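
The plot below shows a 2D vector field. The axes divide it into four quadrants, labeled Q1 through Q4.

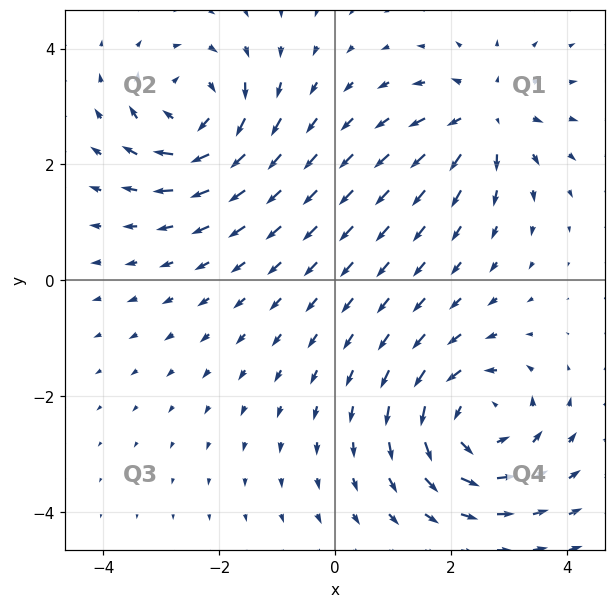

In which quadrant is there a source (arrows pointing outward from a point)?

Q1

The source sits at approximately (2.6, 2.8), which lies in quadrant Q1. The divergence there is about +4, positive as expected for a source.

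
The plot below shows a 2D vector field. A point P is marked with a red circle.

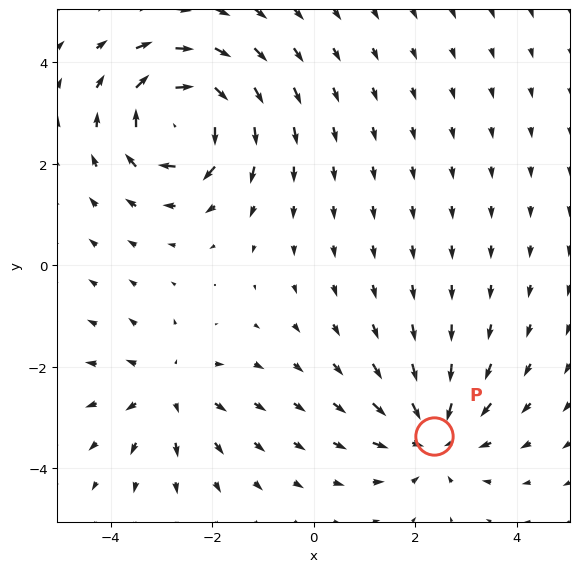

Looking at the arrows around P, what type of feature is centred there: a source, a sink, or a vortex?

At P (2.4, -3.4) the arrows converge inward. Divergence about -4, curl ≈0 — negative divergence with near-zero curl is a sink.

sink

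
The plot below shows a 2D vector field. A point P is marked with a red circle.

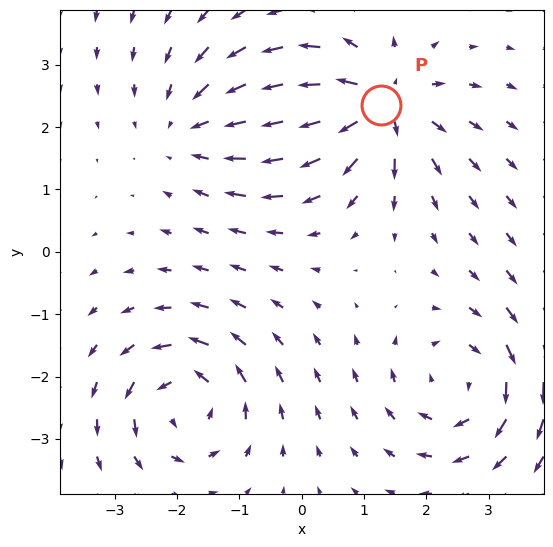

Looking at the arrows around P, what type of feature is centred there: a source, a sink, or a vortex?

At P (1.3, 2.4) the arrows spread outward. Divergence about +6, curl ≈0 — positive divergence with near-zero curl is a source.

source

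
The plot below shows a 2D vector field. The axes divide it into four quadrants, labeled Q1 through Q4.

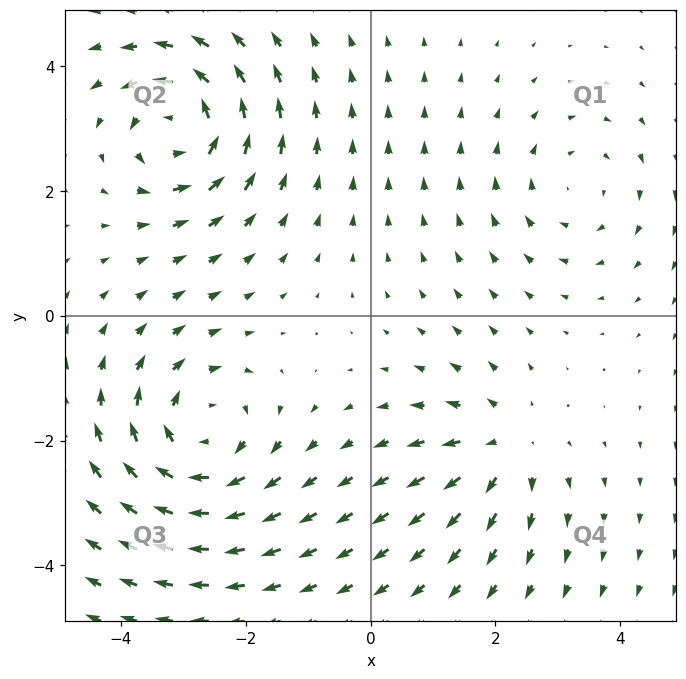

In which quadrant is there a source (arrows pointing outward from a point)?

Q4

The source sits at approximately (2.1, -2.1), which lies in quadrant Q4. The divergence there is about +3, positive as expected for a source.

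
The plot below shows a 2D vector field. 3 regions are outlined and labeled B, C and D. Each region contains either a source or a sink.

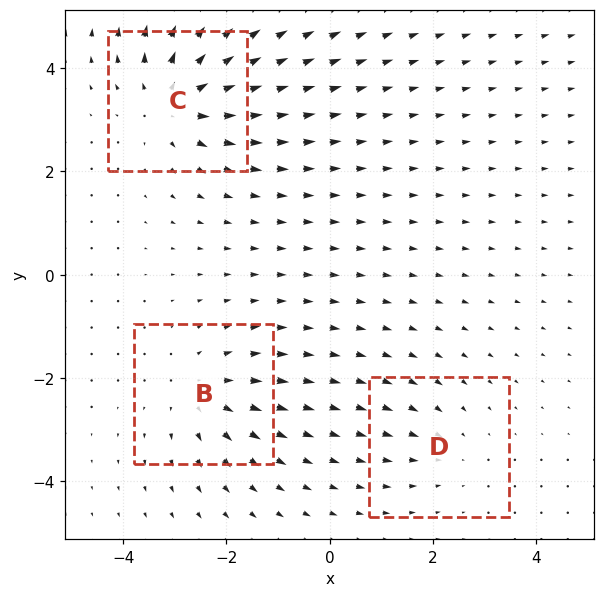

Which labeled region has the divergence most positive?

Divergence at each region's feature centre — B: about +3, C: about +5, D: about -2. Region C is most positive.

C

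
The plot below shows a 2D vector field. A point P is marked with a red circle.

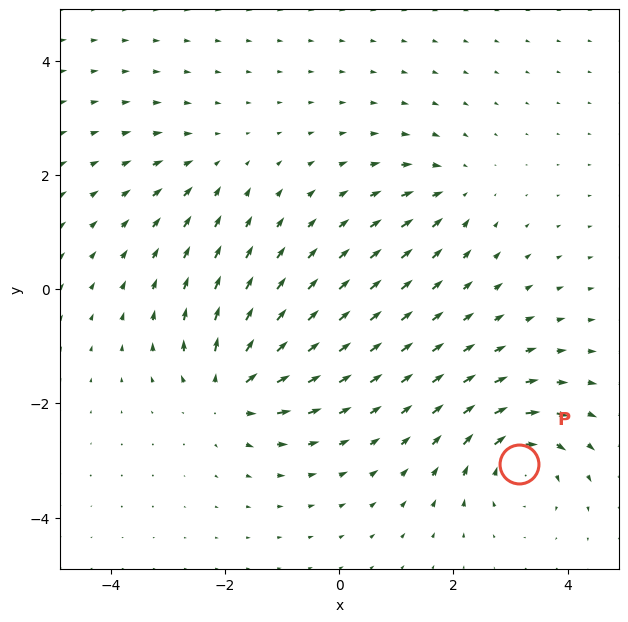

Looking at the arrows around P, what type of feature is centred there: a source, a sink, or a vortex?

vortex

At P (3.1, -3.1) the arrows circulate clockwise. Divergence ≈0, curl about -6 — near-zero divergence with nonzero curl is a vortex.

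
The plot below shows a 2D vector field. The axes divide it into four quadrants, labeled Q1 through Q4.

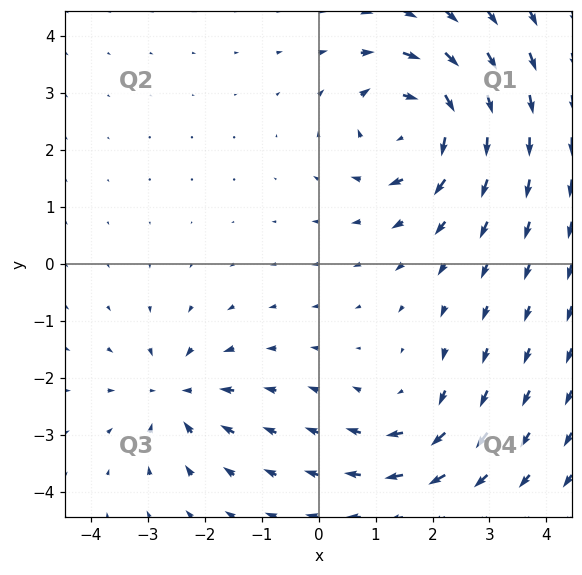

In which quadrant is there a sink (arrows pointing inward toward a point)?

Q3

The sink sits at approximately (-2.5, -2.3), which lies in quadrant Q3. The divergence there is about -4, negative as expected for a sink.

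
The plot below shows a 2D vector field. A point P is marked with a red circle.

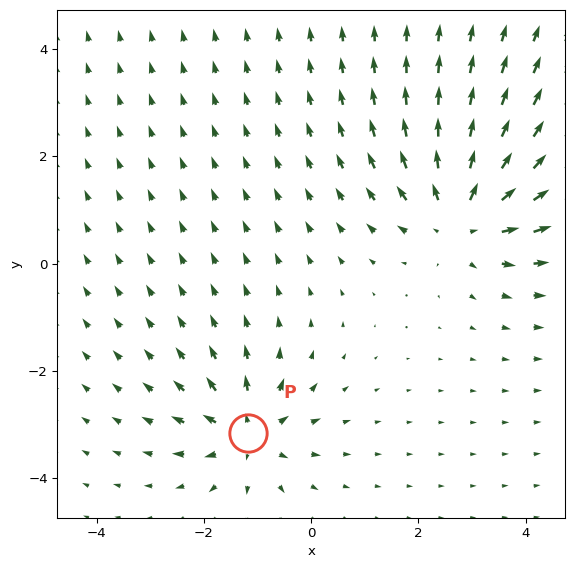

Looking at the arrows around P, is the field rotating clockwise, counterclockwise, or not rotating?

Near P at (-1.2, -3.2) the arrows show no circulation. The curl there is ≈0.

not rotating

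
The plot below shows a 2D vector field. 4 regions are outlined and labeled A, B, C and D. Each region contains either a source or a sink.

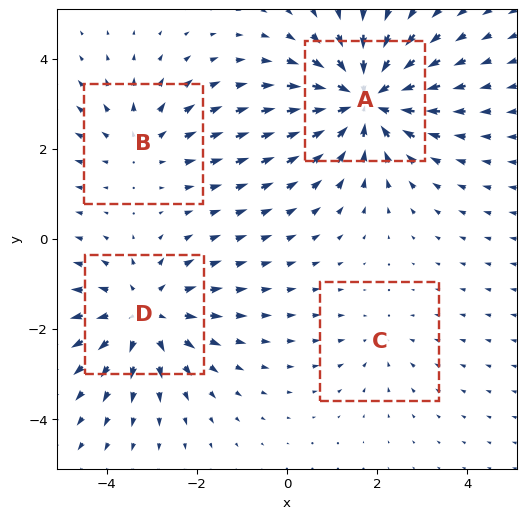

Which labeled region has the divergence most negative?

Divergence at each region's feature centre — A: about -6, B: about +3, C: about -2, D: about +4. Region A is most negative.

A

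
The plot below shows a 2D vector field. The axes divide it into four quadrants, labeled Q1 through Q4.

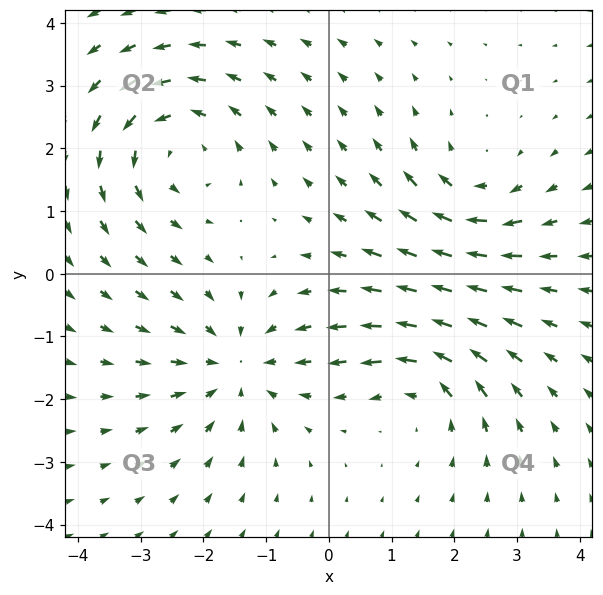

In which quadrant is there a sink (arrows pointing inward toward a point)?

Q3

The sink sits at approximately (-1.5, -1.5), which lies in quadrant Q3. The divergence there is about -4, negative as expected for a sink.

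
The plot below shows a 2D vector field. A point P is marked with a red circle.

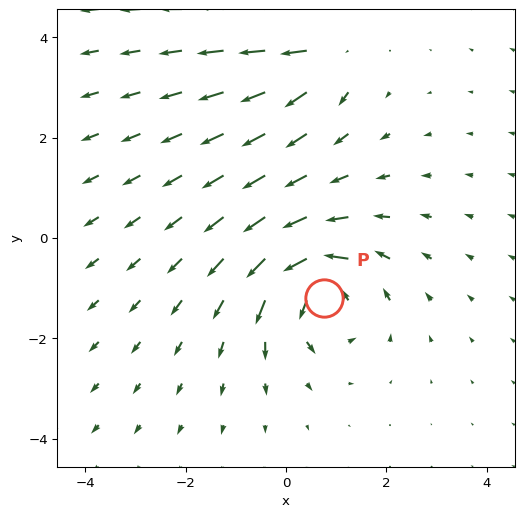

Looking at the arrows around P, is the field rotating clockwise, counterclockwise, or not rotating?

counterclockwise

Near P at (0.8, -1.2) the arrows circulate counterclockwise. The curl (z-component) there is about +5; positive curl means counterclockwise rotation.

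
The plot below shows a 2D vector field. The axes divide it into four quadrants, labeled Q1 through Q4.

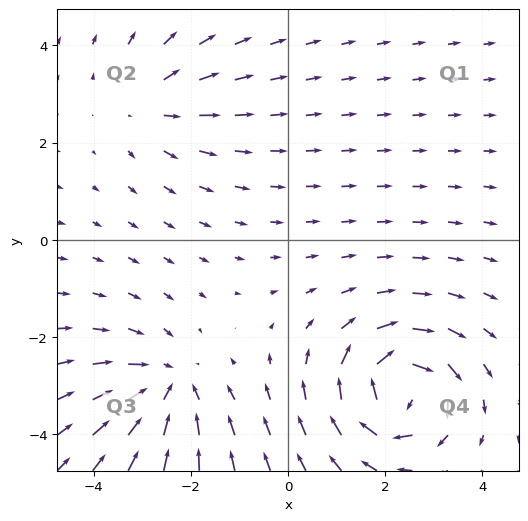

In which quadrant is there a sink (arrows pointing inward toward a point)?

Q3

The sink sits at approximately (-2.5, -3.0), which lies in quadrant Q3. The divergence there is about -4, negative as expected for a sink.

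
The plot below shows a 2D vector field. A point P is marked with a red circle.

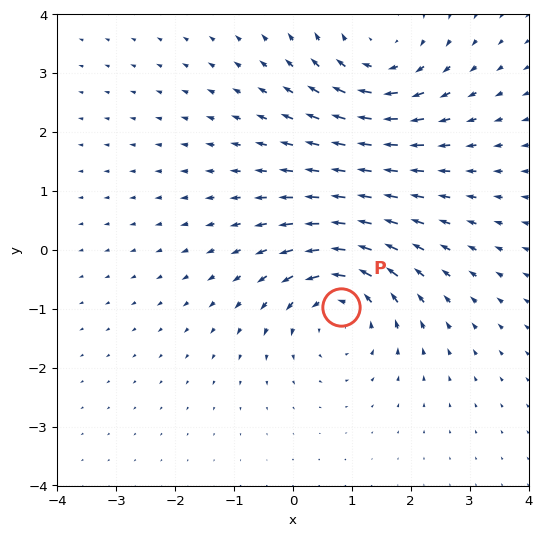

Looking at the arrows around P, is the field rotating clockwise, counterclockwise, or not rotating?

counterclockwise

Near P at (0.8, -1.0) the arrows circulate counterclockwise. The curl (z-component) there is about +5; positive curl means counterclockwise rotation.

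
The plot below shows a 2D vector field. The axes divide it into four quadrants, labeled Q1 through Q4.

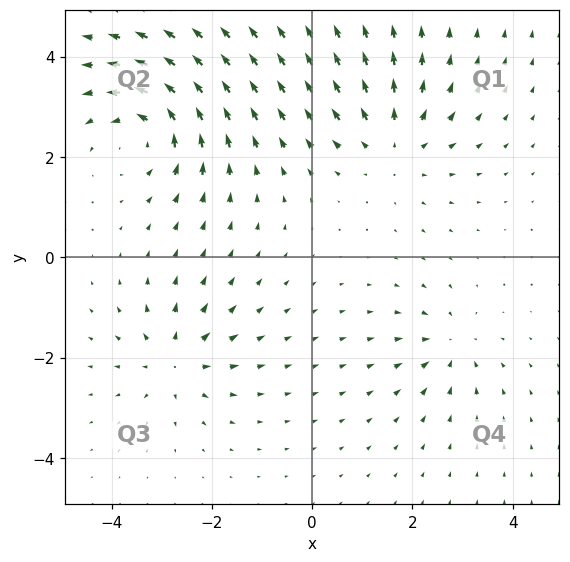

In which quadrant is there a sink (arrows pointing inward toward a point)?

Q4

The sink sits at approximately (2.8, -1.8), which lies in quadrant Q4. The divergence there is about -4, negative as expected for a sink.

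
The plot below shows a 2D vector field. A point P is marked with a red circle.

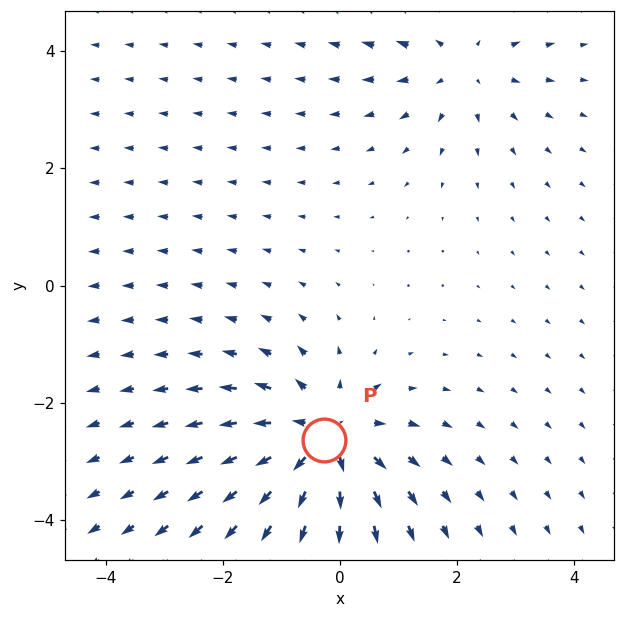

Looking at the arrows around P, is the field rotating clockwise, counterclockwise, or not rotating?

not rotating

Near P at (-0.3, -2.6) the arrows show no circulation. The curl there is ≈0.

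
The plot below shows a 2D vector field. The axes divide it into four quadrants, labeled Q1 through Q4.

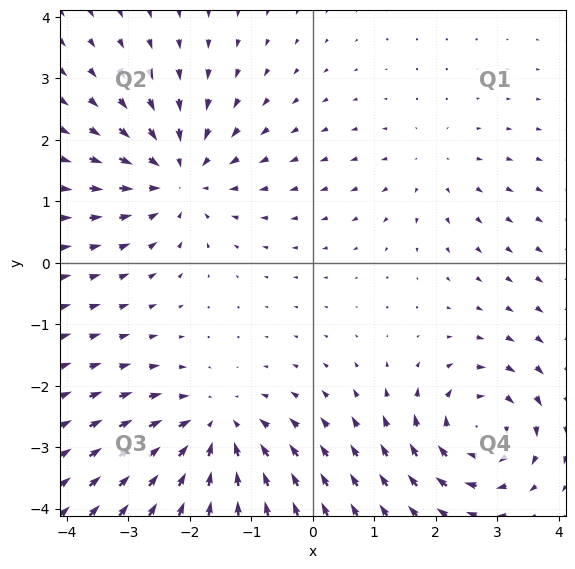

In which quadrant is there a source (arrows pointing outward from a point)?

Q1

The source sits at approximately (1.9, 1.6), which lies in quadrant Q1. The divergence there is about +2, positive as expected for a source.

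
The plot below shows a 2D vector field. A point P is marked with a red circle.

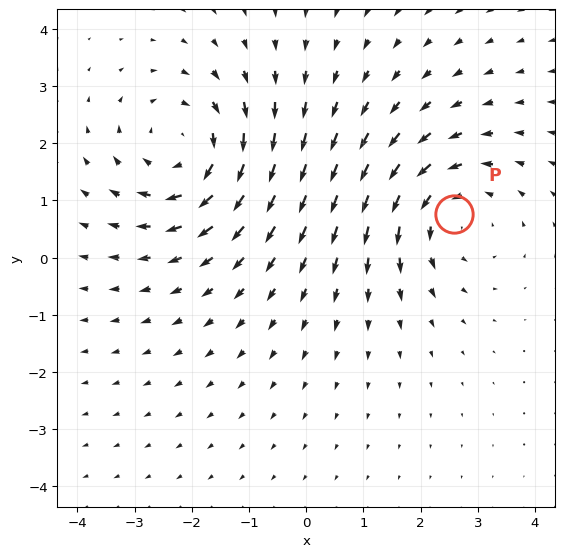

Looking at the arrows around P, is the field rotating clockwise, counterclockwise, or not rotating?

counterclockwise

Near P at (2.6, 0.8) the arrows circulate counterclockwise. The curl (z-component) there is about +3; positive curl means counterclockwise rotation.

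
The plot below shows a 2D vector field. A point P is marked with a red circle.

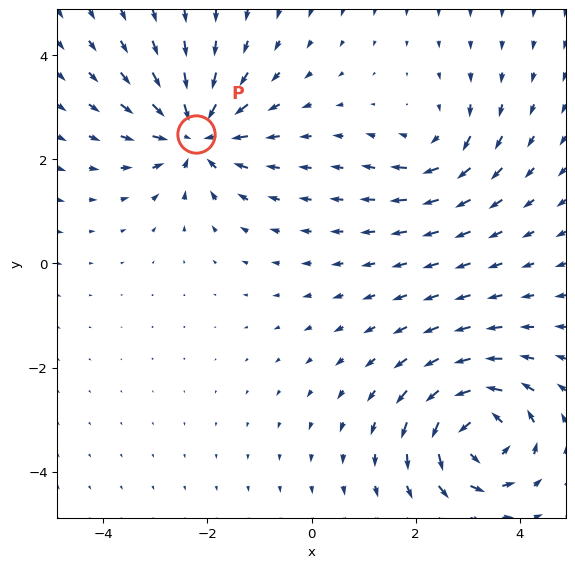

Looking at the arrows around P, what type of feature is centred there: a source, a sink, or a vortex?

At P (-2.2, 2.5) the arrows converge inward. Divergence about -6, curl ≈0 — negative divergence with near-zero curl is a sink.

sink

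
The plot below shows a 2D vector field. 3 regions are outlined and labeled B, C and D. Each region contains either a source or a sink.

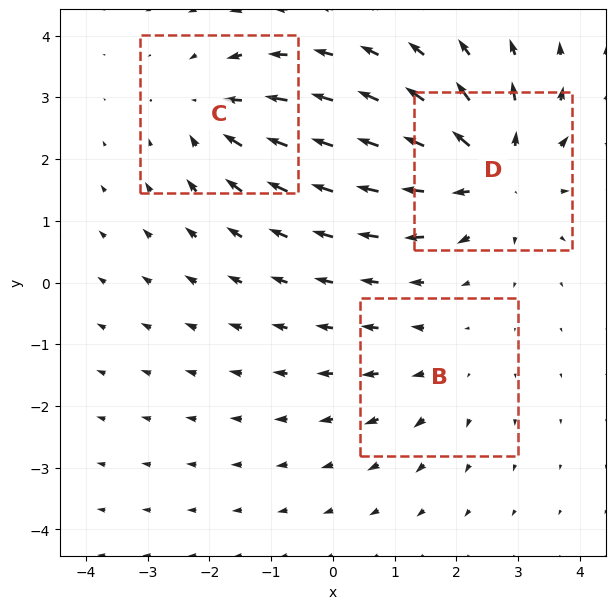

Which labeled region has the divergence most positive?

Divergence at each region's feature centre — B: about +2, C: about -3, D: about +5. Region D is most positive.

D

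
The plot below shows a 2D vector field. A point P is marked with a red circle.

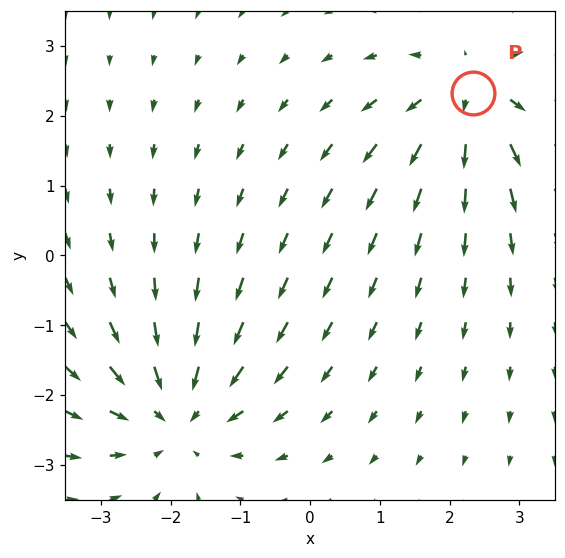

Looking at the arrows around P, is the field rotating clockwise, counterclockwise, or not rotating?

not rotating

Near P at (2.3, 2.3) the arrows show no circulation. The curl there is ≈0.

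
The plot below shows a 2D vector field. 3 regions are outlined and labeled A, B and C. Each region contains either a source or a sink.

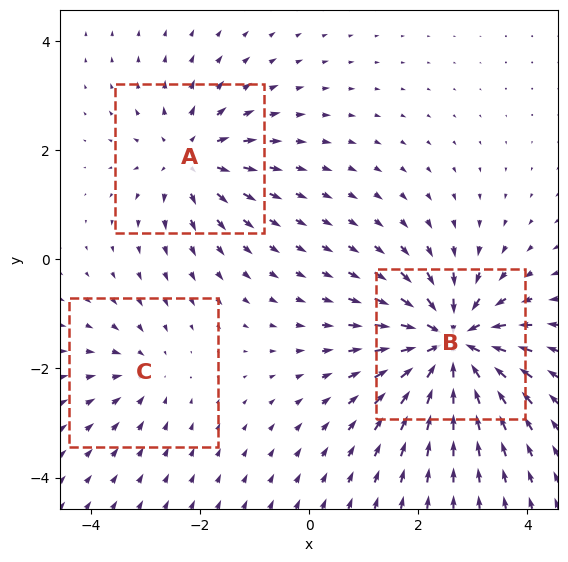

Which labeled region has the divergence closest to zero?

C

Divergence at each region's feature centre — A: about +4, B: about -6, C: about -2. Region C is closest to zero.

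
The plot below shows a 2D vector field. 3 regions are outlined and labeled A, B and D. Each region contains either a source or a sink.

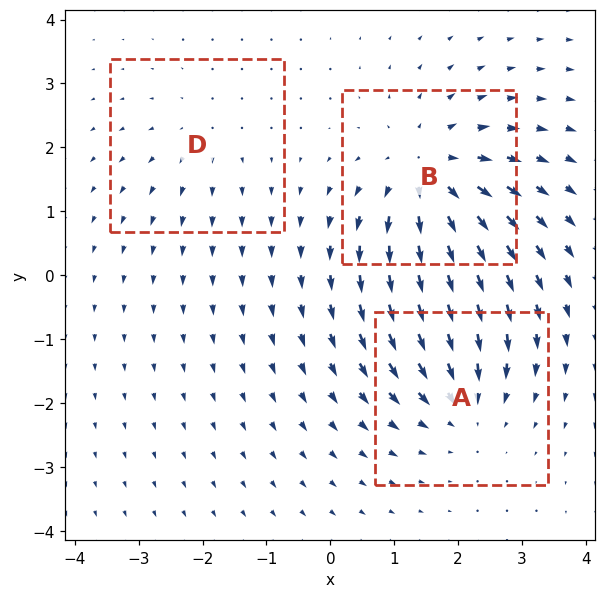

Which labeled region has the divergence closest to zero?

D

Divergence at each region's feature centre — A: about -3, B: about +5, D: about +2. Region D is closest to zero.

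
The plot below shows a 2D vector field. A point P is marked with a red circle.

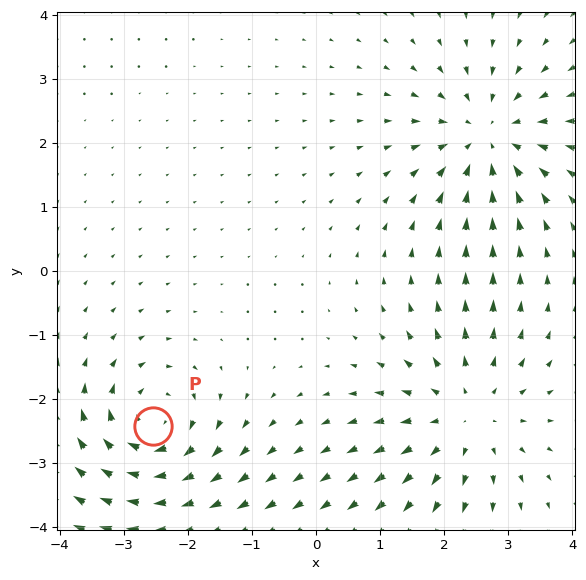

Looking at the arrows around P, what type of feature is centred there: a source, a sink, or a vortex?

vortex

At P (-2.6, -2.4) the arrows circulate clockwise. Divergence ≈0, curl about -5 — near-zero divergence with nonzero curl is a vortex.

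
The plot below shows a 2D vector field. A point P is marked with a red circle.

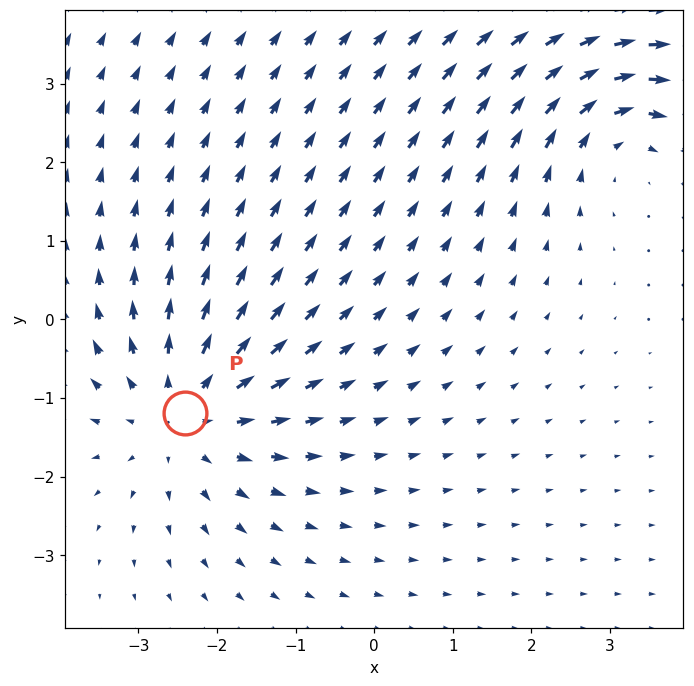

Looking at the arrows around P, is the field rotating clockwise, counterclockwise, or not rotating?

Near P at (-2.4, -1.2) the arrows show no circulation. The curl there is ≈0.

not rotating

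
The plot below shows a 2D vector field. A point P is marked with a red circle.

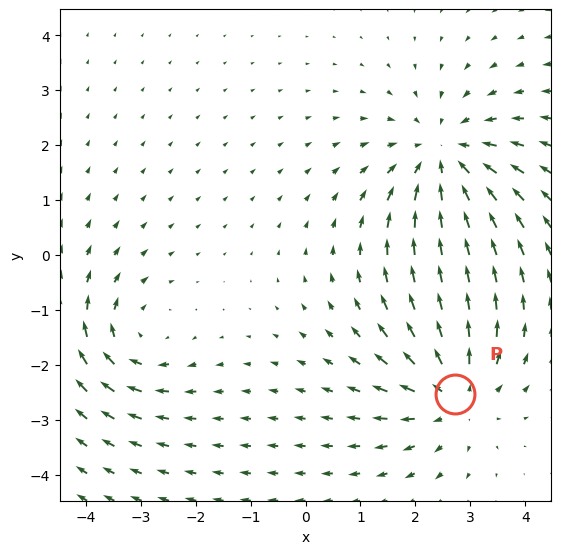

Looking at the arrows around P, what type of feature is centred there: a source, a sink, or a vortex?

At P (2.7, -2.5) the arrows spread outward. Divergence about +3, curl ≈0 — positive divergence with near-zero curl is a source.

source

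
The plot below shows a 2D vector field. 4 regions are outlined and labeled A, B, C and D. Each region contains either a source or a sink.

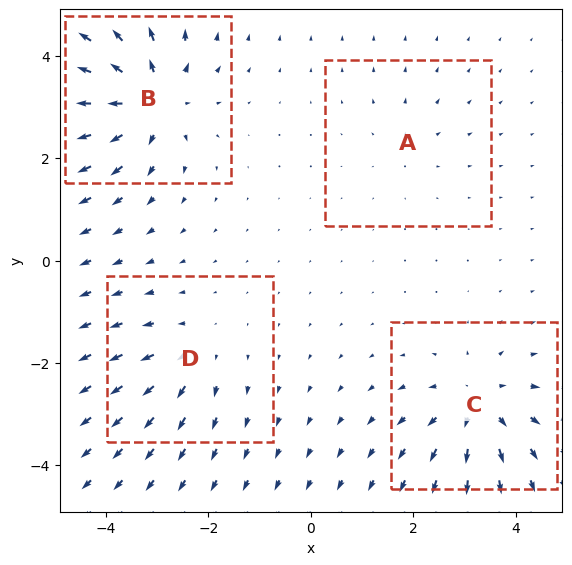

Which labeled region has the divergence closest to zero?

A

Divergence at each region's feature centre — A: about +2, B: about +8, C: about +6, D: about +4. Region A is closest to zero.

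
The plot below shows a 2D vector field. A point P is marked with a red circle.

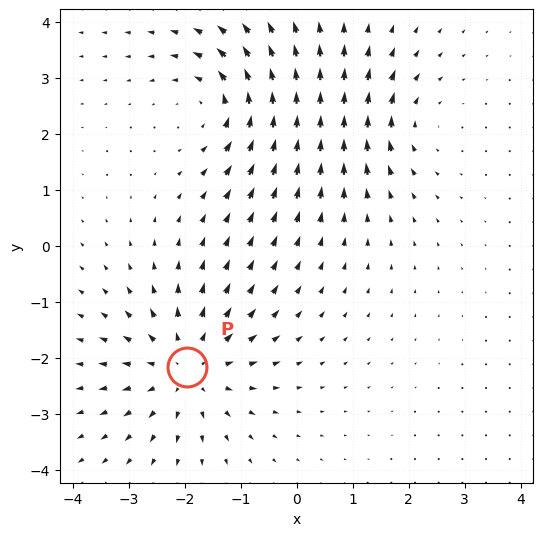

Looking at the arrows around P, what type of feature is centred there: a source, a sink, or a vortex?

At P (-2.0, -2.2) the arrows spread outward. Divergence about +4, curl ≈0 — positive divergence with near-zero curl is a source.

source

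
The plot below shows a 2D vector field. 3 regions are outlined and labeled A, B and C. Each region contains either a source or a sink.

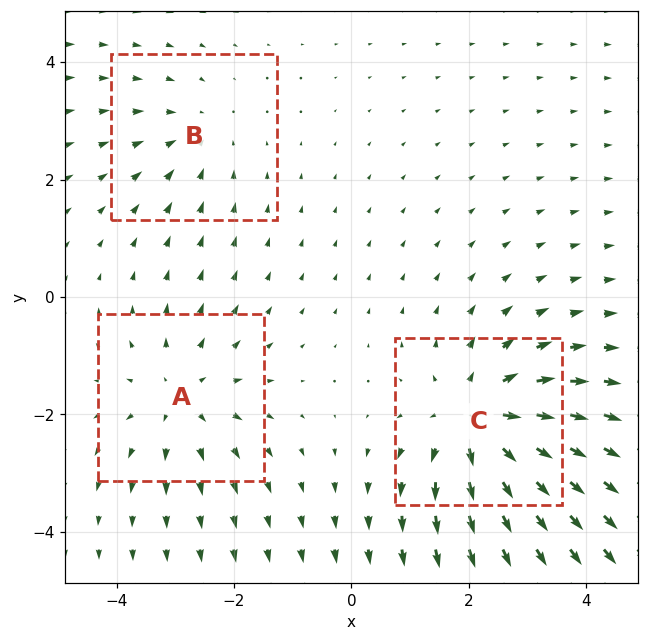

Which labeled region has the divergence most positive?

C

Divergence at each region's feature centre — A: about +3, B: about -2, C: about +4. Region C is most positive.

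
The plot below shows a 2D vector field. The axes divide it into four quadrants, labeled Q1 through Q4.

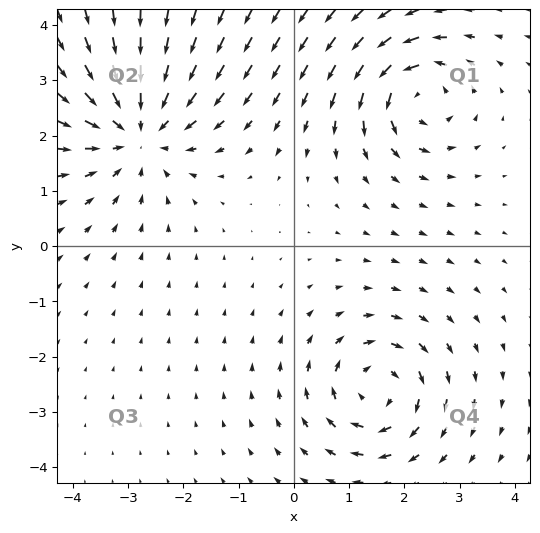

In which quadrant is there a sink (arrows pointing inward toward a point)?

Q2

The sink sits at approximately (-2.8, 2.1), which lies in quadrant Q2. The divergence there is about -4, negative as expected for a sink.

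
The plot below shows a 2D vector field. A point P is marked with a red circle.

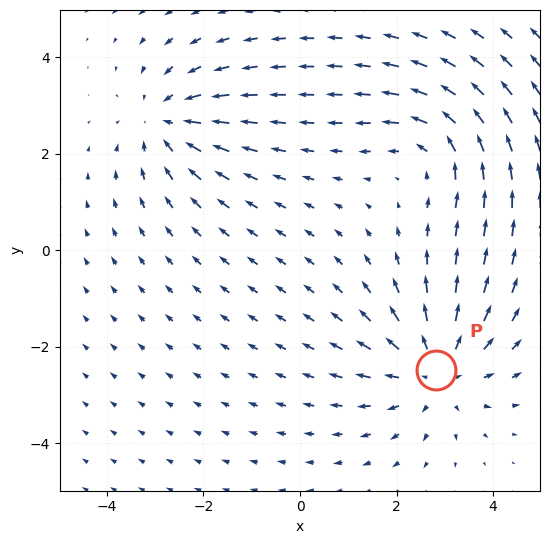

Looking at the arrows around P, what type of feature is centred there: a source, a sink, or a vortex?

source

At P (2.8, -2.5) the arrows spread outward. Divergence about +4, curl ≈0 — positive divergence with near-zero curl is a source.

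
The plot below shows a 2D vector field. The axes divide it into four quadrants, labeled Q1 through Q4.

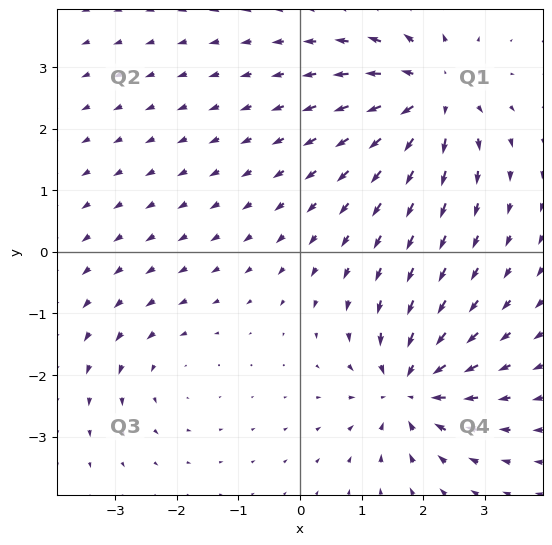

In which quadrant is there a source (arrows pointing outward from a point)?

The source sits at approximately (2.2, 2.6), which lies in quadrant Q1. The divergence there is about +6, positive as expected for a source.

Q1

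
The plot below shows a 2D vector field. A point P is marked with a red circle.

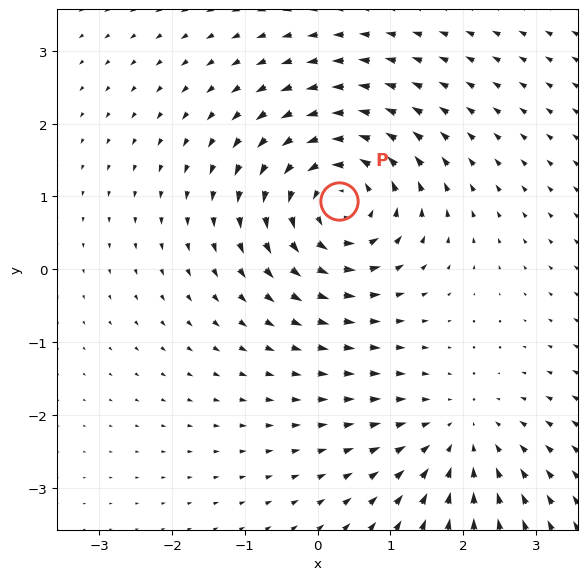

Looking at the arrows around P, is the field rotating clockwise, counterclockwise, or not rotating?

counterclockwise

Near P at (0.3, 0.9) the arrows circulate counterclockwise. The curl (z-component) there is about +6; positive curl means counterclockwise rotation.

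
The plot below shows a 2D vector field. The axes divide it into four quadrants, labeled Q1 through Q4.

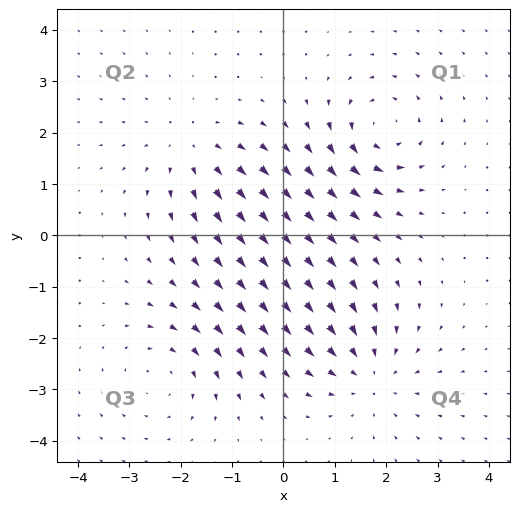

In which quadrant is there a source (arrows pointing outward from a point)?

Q2

The source sits at approximately (-1.8, 1.7), which lies in quadrant Q2. The divergence there is about +3, positive as expected for a source.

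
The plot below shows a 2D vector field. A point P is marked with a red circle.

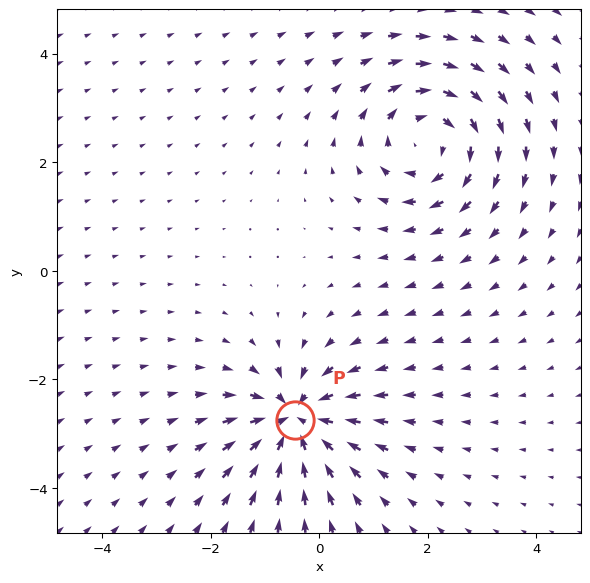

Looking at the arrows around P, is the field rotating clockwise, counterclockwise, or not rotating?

Near P at (-0.4, -2.7) the arrows show no circulation. The curl there is ≈0.

not rotating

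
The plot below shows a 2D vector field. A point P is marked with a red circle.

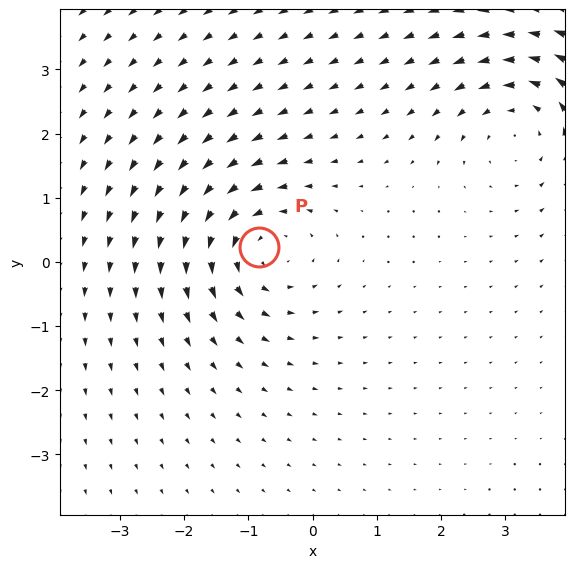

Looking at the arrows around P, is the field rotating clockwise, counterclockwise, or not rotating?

counterclockwise

Near P at (-0.8, 0.2) the arrows circulate counterclockwise. The curl (z-component) there is about +3; positive curl means counterclockwise rotation.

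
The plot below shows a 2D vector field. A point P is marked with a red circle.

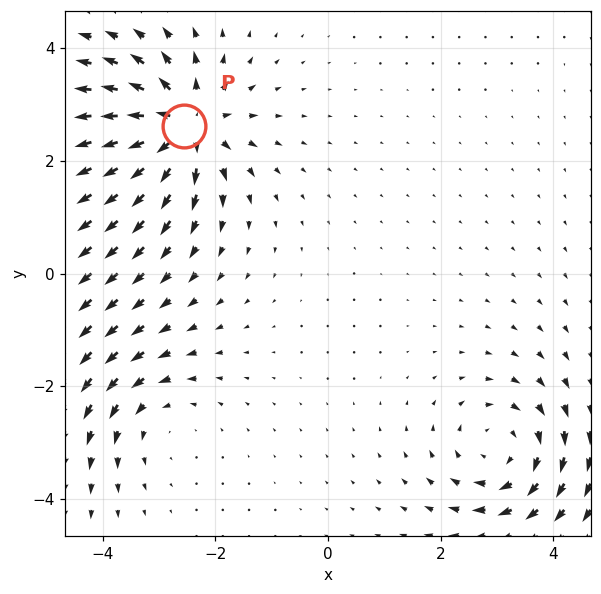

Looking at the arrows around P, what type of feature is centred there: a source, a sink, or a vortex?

At P (-2.6, 2.6) the arrows spread outward. Divergence about +5, curl ≈0 — positive divergence with near-zero curl is a source.

source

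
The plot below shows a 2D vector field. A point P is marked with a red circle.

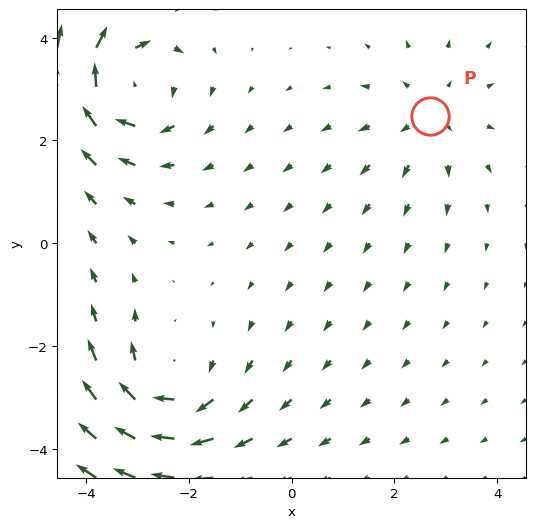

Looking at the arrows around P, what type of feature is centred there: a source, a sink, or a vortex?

At P (2.7, 2.5) the arrows spread outward. Divergence about +2, curl ≈0 — positive divergence with near-zero curl is a source.

source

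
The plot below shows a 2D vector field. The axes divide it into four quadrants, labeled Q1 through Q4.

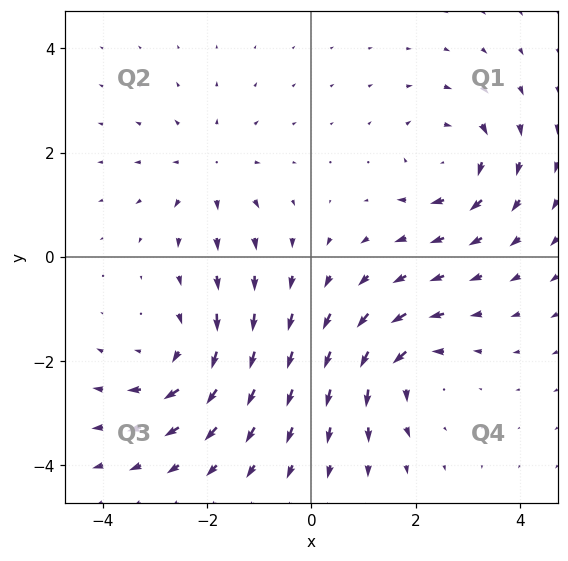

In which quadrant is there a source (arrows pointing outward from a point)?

Q2

The source sits at approximately (-1.9, 1.6), which lies in quadrant Q2. The divergence there is about +3, positive as expected for a source.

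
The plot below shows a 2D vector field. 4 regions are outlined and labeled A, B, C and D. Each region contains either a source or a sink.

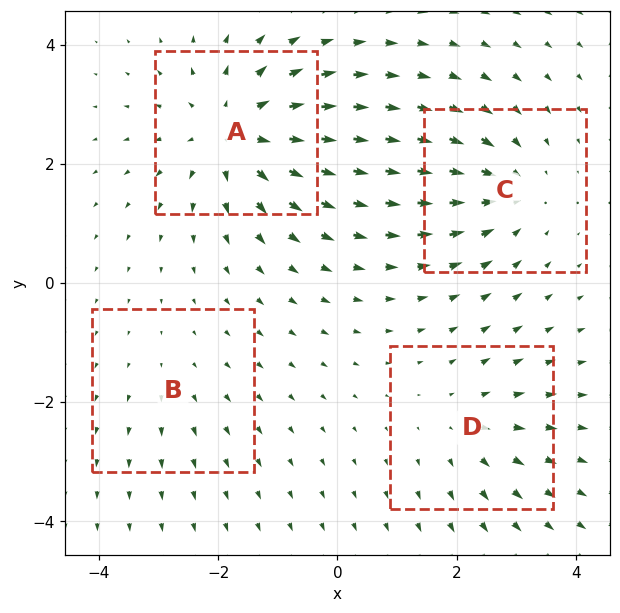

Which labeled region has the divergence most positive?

A

Divergence at each region's feature centre — A: about +6, B: about +2, C: about -4, D: about +3. Region A is most positive.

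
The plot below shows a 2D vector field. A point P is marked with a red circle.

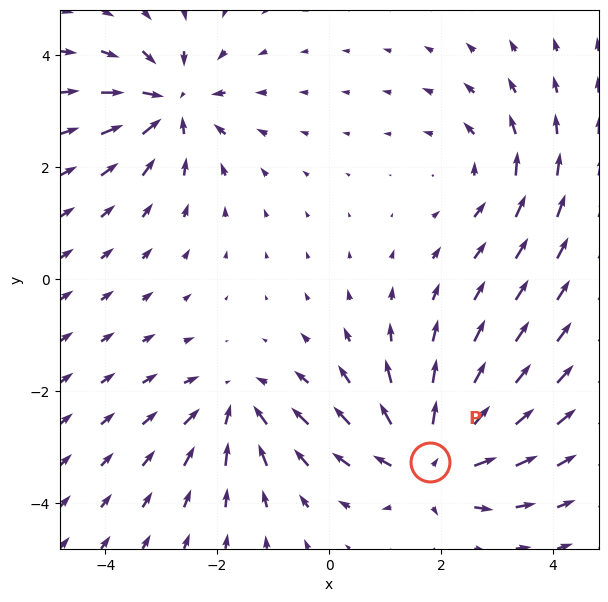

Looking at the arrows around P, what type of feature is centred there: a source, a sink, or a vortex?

source

At P (1.8, -3.3) the arrows spread outward. Divergence about +5, curl ≈0 — positive divergence with near-zero curl is a source.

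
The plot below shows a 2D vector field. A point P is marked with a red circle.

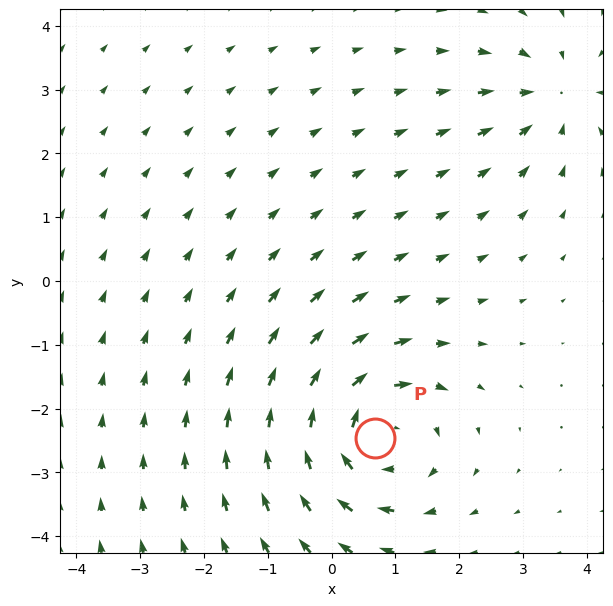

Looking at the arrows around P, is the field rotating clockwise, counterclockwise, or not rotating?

Near P at (0.7, -2.5) the arrows circulate clockwise. The curl (z-component) there is about -5; negative curl means clockwise rotation.

clockwise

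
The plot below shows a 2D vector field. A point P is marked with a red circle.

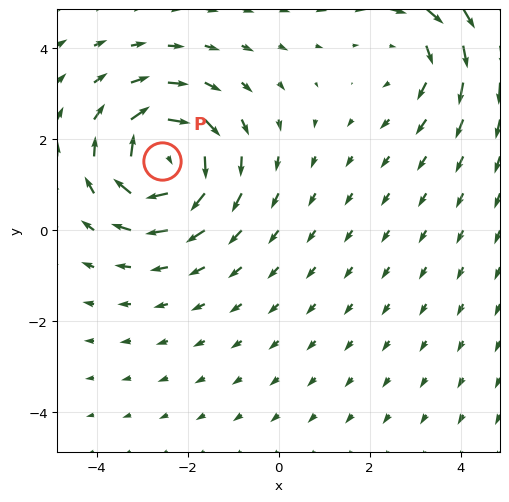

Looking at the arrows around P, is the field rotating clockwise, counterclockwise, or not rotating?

clockwise

Near P at (-2.6, 1.5) the arrows circulate clockwise. The curl (z-component) there is about -5; negative curl means clockwise rotation.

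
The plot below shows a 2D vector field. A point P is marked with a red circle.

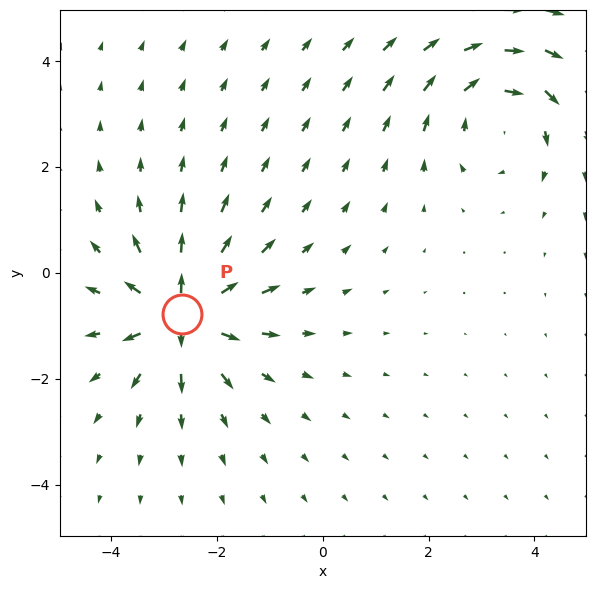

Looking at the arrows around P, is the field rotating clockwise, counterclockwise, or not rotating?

Near P at (-2.6, -0.8) the arrows show no circulation. The curl there is ≈0.

not rotating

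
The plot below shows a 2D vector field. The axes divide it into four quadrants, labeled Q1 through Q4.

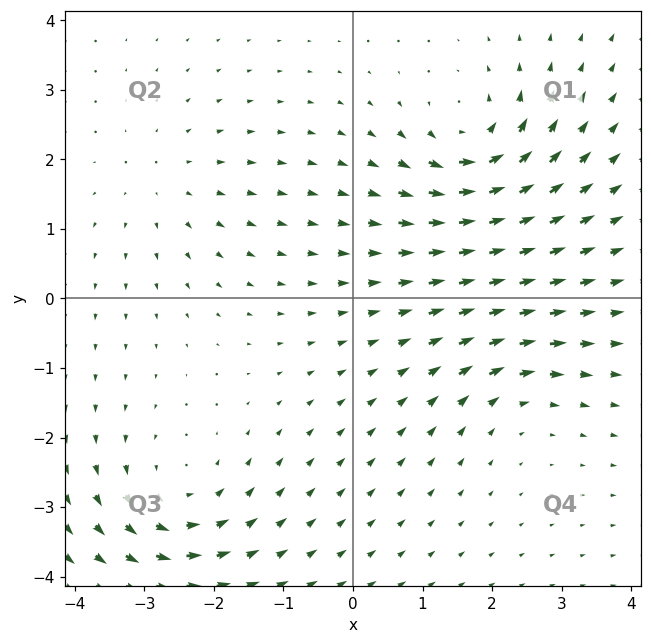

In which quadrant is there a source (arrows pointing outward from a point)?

The source sits at approximately (-2.7, 1.7), which lies in quadrant Q2. The divergence there is about +2, positive as expected for a source.

Q2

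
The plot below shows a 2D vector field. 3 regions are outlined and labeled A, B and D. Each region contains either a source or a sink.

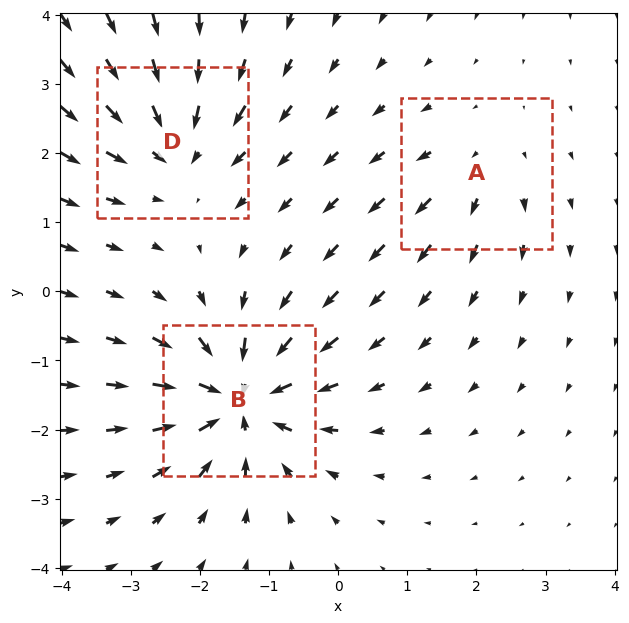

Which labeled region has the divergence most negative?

Divergence at each region's feature centre — A: about +2, B: about -6, D: about -4. Region B is most negative.

B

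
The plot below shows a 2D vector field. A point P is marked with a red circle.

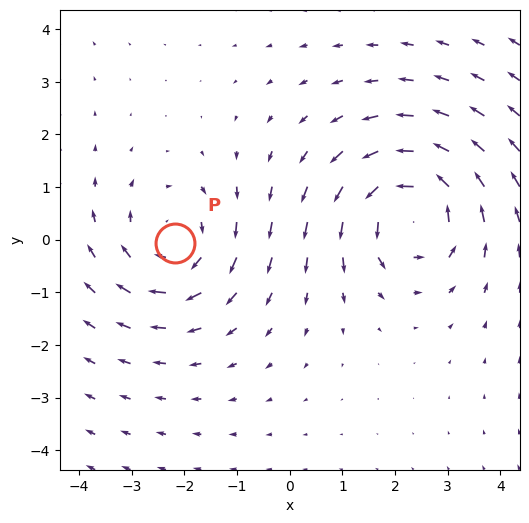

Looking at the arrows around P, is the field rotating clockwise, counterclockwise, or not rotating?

clockwise

Near P at (-2.2, -0.1) the arrows circulate clockwise. The curl (z-component) there is about -3; negative curl means clockwise rotation.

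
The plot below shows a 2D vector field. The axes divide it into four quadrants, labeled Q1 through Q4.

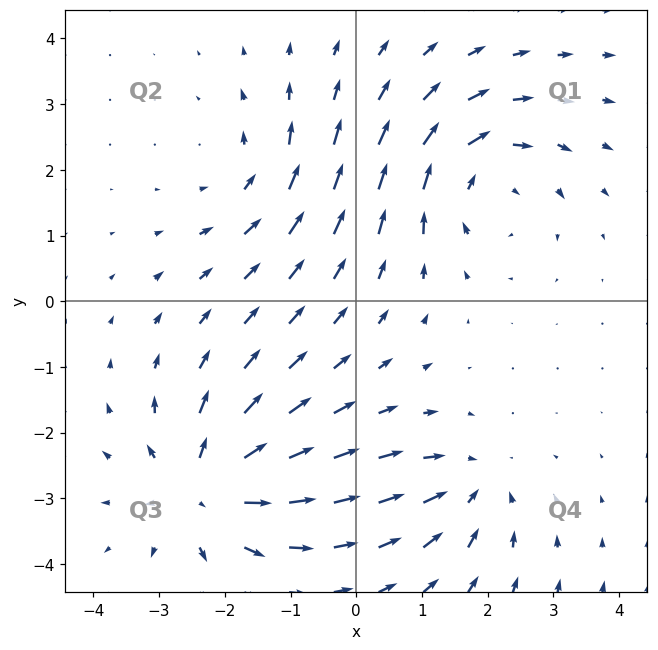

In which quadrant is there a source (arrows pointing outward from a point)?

The source sits at approximately (-2.3, -2.8), which lies in quadrant Q3. The divergence there is about +6, positive as expected for a source.

Q3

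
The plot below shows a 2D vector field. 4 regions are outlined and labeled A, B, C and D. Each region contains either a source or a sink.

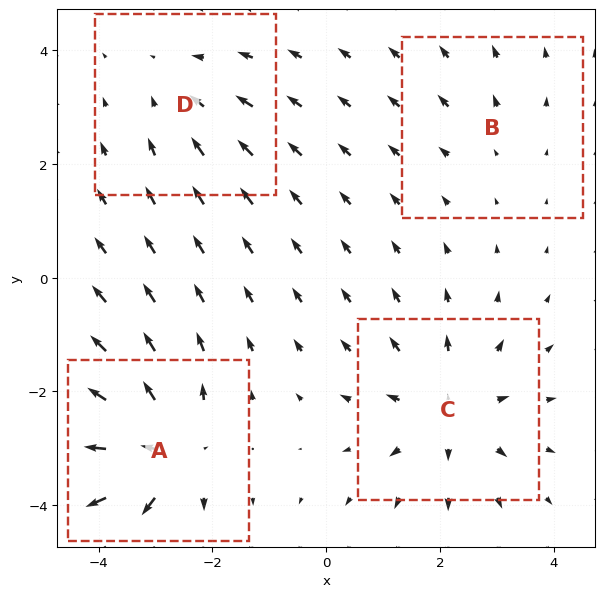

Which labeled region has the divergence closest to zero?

Divergence at each region's feature centre — A: about +6, B: about +2, C: about +5, D: about -3. Region B is closest to zero.

B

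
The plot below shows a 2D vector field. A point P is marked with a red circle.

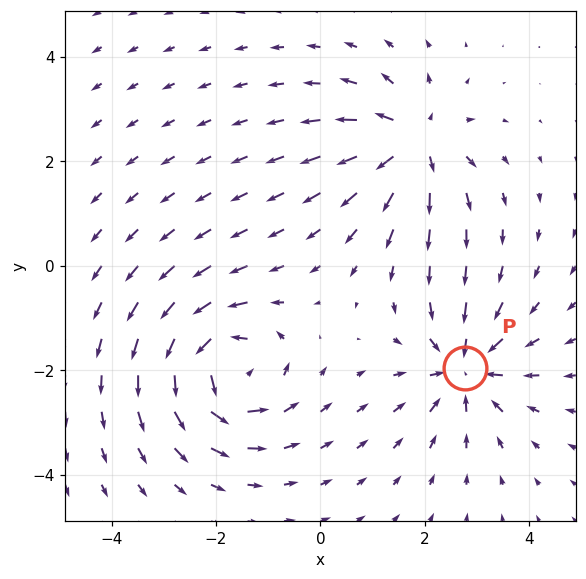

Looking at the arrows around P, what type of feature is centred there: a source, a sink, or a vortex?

At P (2.8, -2.0) the arrows converge inward. Divergence about -5, curl ≈0 — negative divergence with near-zero curl is a sink.

sink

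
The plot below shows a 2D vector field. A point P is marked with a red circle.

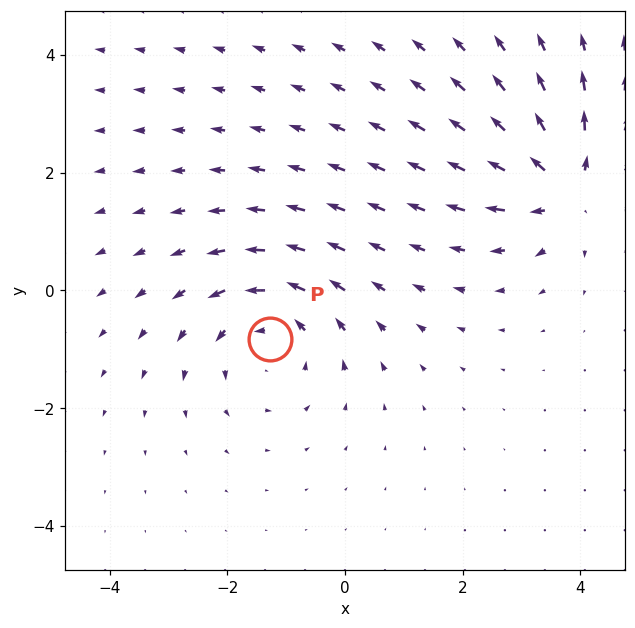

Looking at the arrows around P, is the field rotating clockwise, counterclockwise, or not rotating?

Near P at (-1.3, -0.8) the arrows circulate counterclockwise. The curl (z-component) there is about +3; positive curl means counterclockwise rotation.

counterclockwise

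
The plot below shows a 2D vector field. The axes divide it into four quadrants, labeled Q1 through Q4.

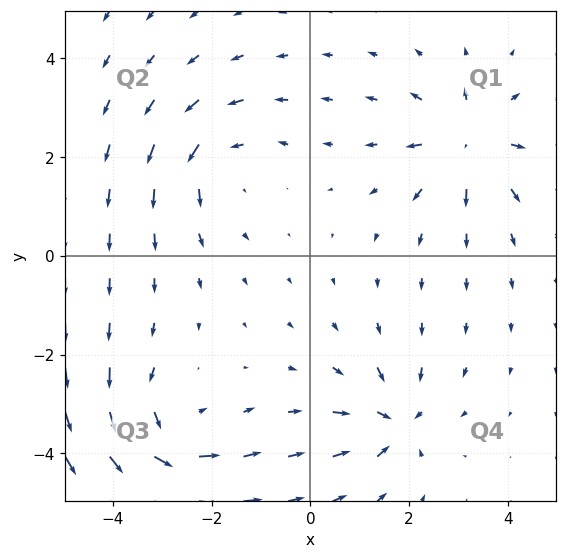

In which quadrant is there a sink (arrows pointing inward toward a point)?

The sink sits at approximately (1.7, -3.4), which lies in quadrant Q4. The divergence there is about -5, negative as expected for a sink.

Q4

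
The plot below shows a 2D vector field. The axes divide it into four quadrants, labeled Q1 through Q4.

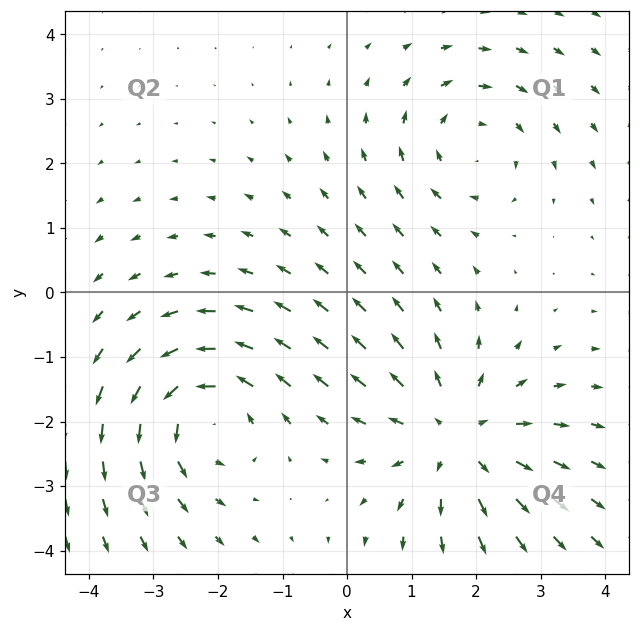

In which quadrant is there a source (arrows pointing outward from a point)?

The source sits at approximately (1.7, -2.2), which lies in quadrant Q4. The divergence there is about +3, positive as expected for a source.

Q4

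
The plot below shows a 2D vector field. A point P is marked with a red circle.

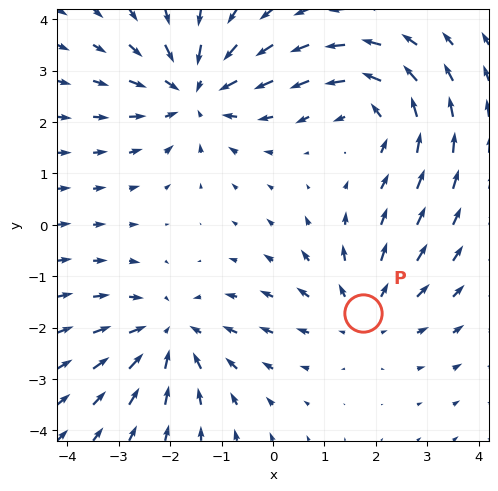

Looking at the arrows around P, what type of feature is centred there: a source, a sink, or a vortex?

source

At P (1.8, -1.7) the arrows spread outward. Divergence about +3, curl ≈0 — positive divergence with near-zero curl is a source.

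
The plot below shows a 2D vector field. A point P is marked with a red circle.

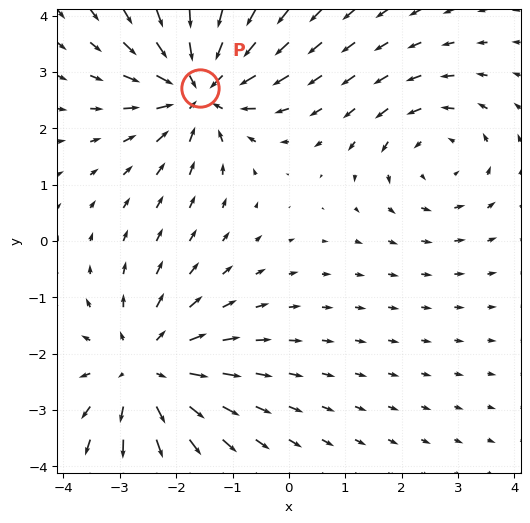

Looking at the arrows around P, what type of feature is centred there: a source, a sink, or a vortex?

At P (-1.6, 2.7) the arrows converge inward. Divergence about -5, curl ≈0 — negative divergence with near-zero curl is a sink.

sink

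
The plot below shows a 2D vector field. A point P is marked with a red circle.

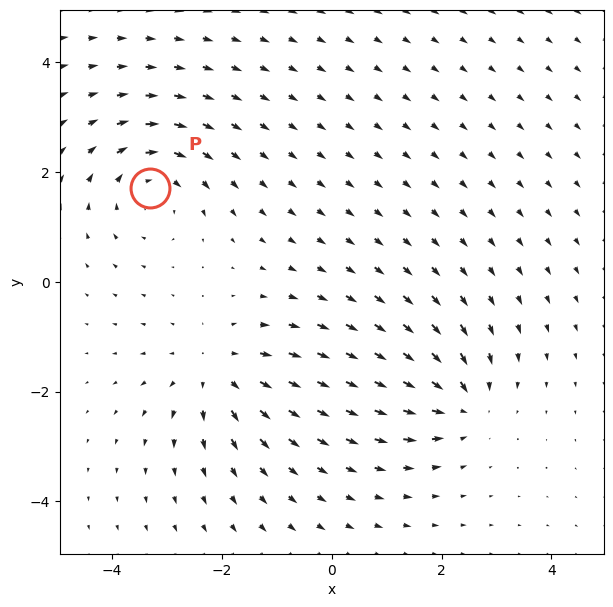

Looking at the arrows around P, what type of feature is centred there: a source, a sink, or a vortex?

At P (-3.3, 1.7) the arrows circulate clockwise. Divergence ≈0, curl about -3 — near-zero divergence with nonzero curl is a vortex.

vortex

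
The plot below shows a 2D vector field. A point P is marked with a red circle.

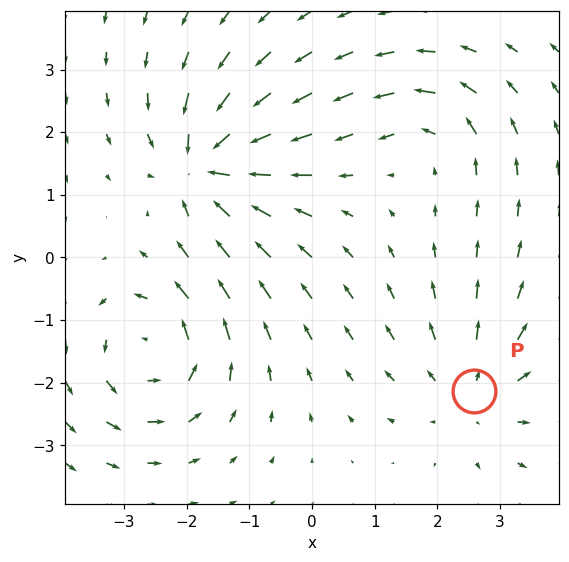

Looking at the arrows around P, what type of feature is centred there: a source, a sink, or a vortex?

source

At P (2.6, -2.1) the arrows spread outward. Divergence about +3, curl ≈0 — positive divergence with near-zero curl is a source.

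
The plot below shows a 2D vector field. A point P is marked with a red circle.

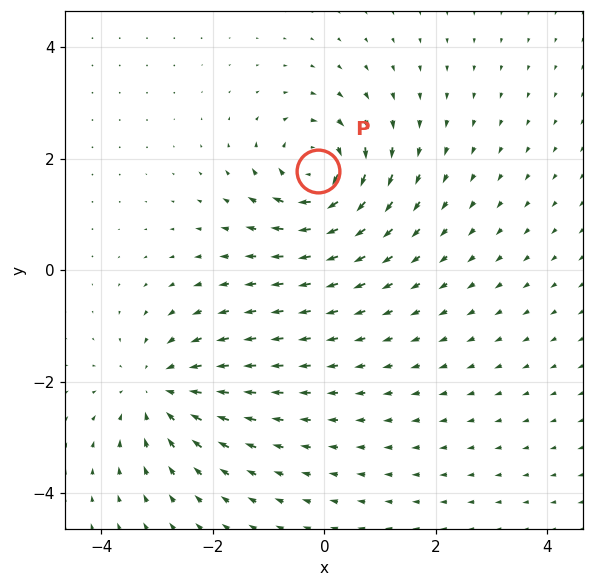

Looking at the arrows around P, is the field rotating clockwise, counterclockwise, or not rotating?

clockwise

Near P at (-0.1, 1.8) the arrows circulate clockwise. The curl (z-component) there is about -5; negative curl means clockwise rotation.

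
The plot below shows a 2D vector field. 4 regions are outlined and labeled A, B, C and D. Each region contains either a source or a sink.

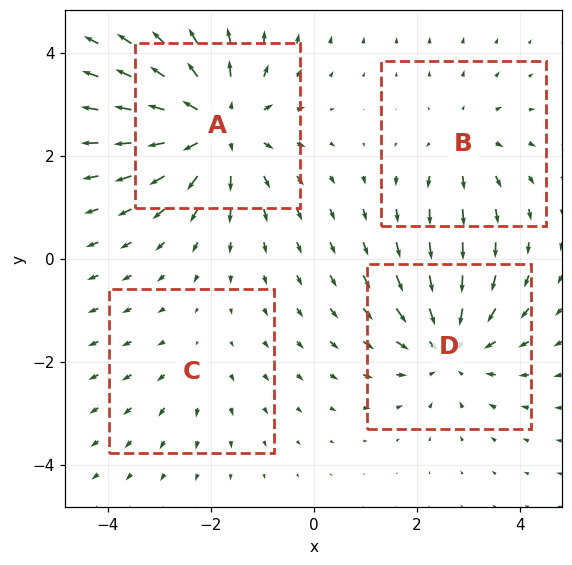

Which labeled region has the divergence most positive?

Divergence at each region's feature centre — A: about +6, B: about +3, C: about +2, D: about -5. Region A is most positive.

A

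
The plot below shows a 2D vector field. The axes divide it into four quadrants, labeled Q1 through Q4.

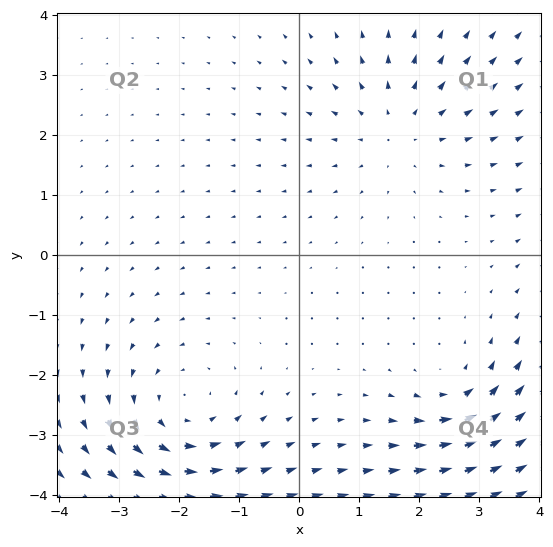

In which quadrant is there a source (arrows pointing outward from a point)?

Q1

The source sits at approximately (1.7, 2.1), which lies in quadrant Q1. The divergence there is about +3, positive as expected for a source.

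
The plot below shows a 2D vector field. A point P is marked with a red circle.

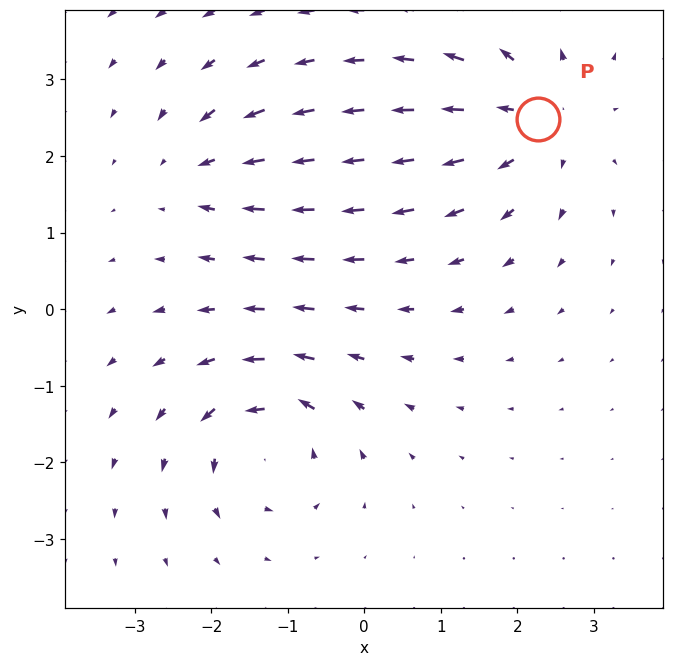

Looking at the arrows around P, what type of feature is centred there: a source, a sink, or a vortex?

source

At P (2.3, 2.5) the arrows spread outward. Divergence about +4, curl ≈0 — positive divergence with near-zero curl is a source.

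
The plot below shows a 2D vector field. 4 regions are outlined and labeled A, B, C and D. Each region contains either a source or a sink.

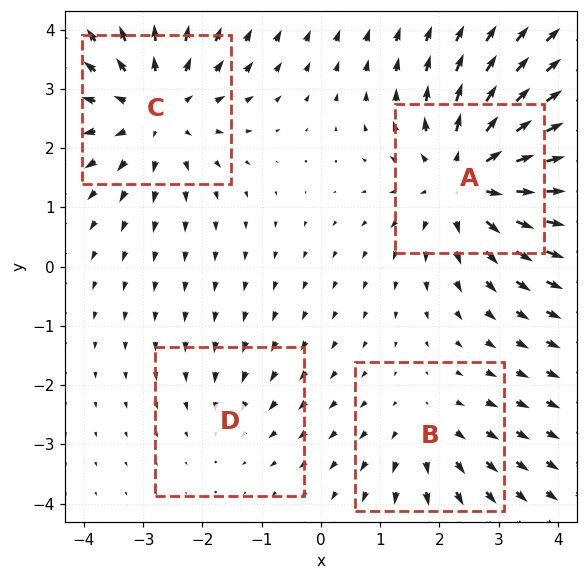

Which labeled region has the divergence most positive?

A

Divergence at each region's feature centre — A: about +6, B: about +3, C: about +5, D: about -2. Region A is most positive.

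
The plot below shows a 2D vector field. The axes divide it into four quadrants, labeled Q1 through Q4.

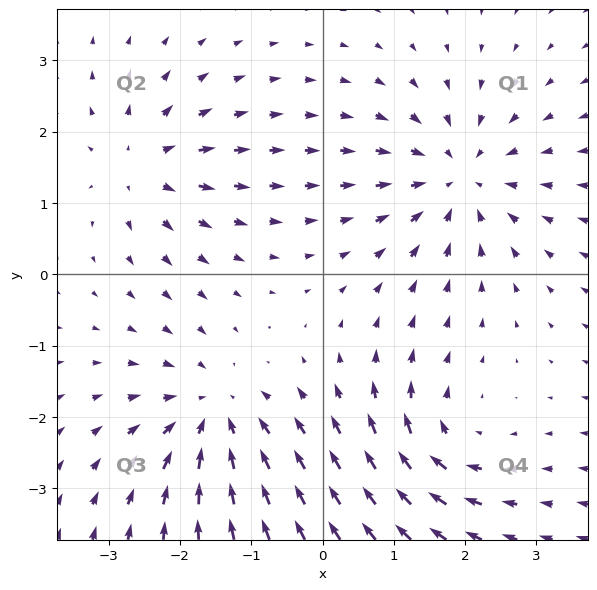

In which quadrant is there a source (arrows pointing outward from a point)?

The source sits at approximately (-2.5, 1.5), which lies in quadrant Q2. The divergence there is about +4, positive as expected for a source.

Q2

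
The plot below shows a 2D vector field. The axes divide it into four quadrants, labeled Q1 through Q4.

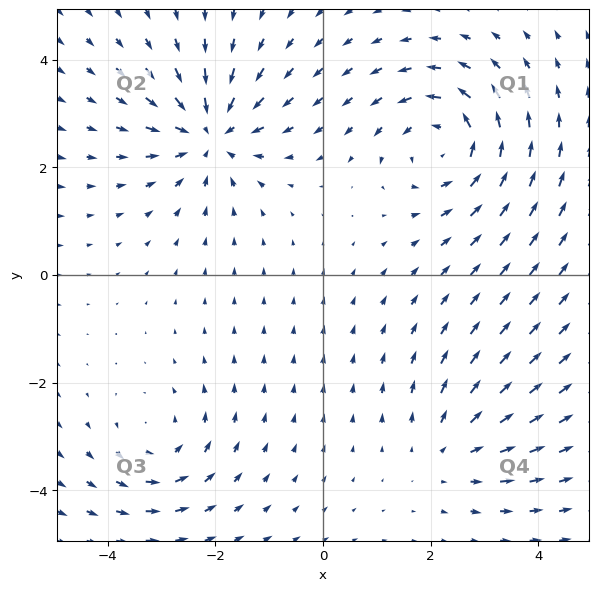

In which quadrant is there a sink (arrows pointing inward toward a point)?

Q2

The sink sits at approximately (-2.1, 2.6), which lies in quadrant Q2. The divergence there is about -4, negative as expected for a sink.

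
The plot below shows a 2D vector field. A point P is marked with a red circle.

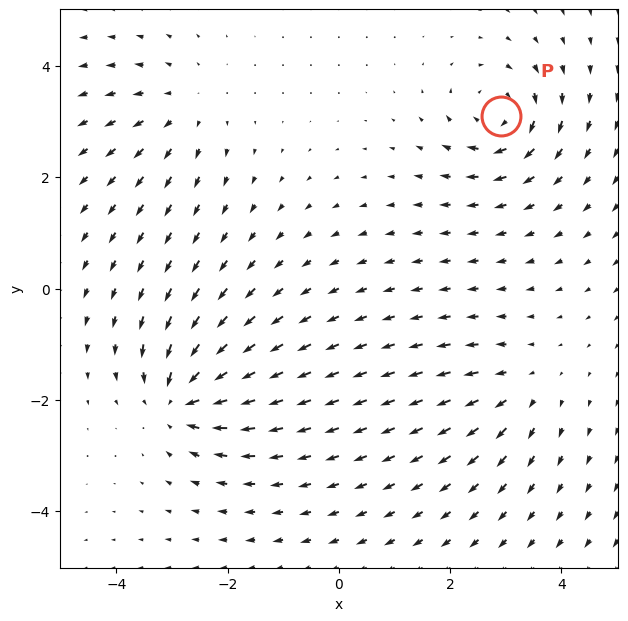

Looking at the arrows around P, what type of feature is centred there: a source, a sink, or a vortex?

At P (2.9, 3.1) the arrows circulate clockwise. Divergence ≈0, curl about -5 — near-zero divergence with nonzero curl is a vortex.

vortex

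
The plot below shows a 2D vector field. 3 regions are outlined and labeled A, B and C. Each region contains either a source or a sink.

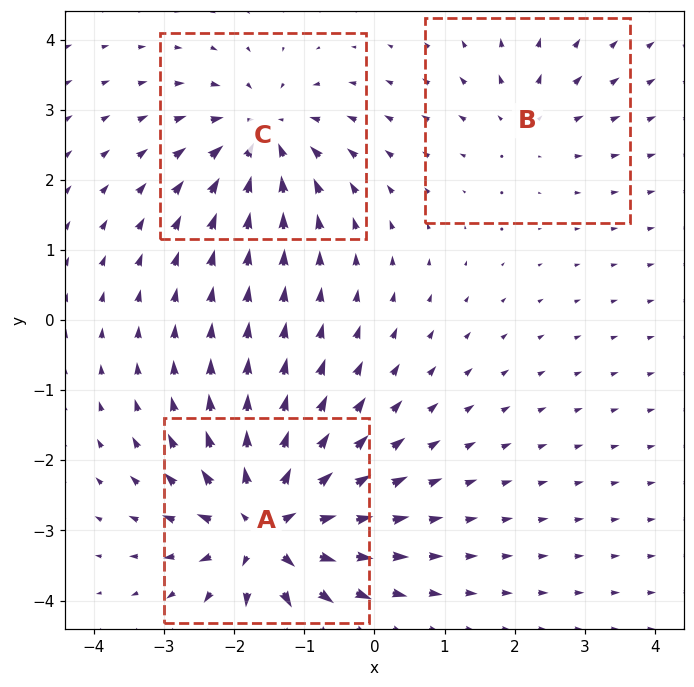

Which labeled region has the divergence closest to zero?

Divergence at each region's feature centre — A: about +6, B: about +2, C: about -4. Region B is closest to zero.

B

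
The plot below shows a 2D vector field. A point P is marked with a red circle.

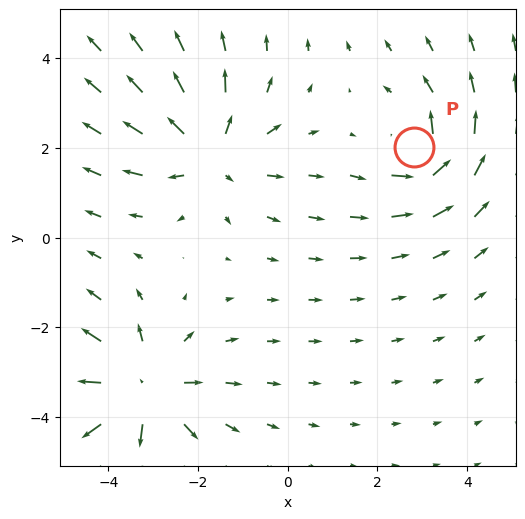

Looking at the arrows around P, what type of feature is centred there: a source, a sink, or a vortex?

At P (2.8, 2.0) the arrows circulate counterclockwise. Divergence ≈0, curl about +5 — near-zero divergence with nonzero curl is a vortex.

vortex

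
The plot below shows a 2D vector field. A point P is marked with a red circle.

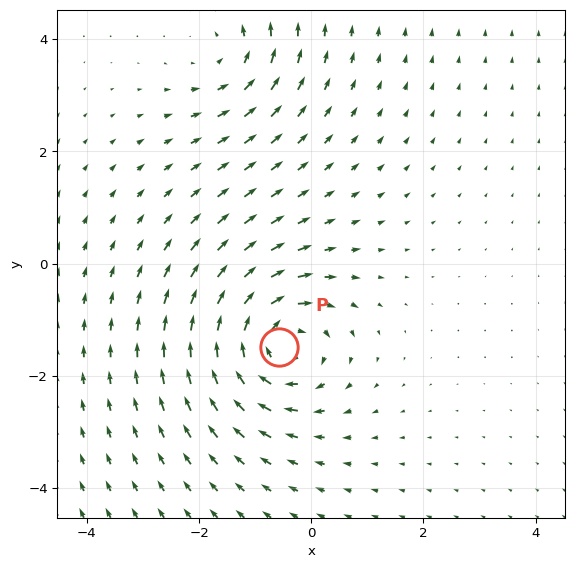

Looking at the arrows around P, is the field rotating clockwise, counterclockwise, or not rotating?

Near P at (-0.6, -1.5) the arrows circulate clockwise. The curl (z-component) there is about -6; negative curl means clockwise rotation.

clockwise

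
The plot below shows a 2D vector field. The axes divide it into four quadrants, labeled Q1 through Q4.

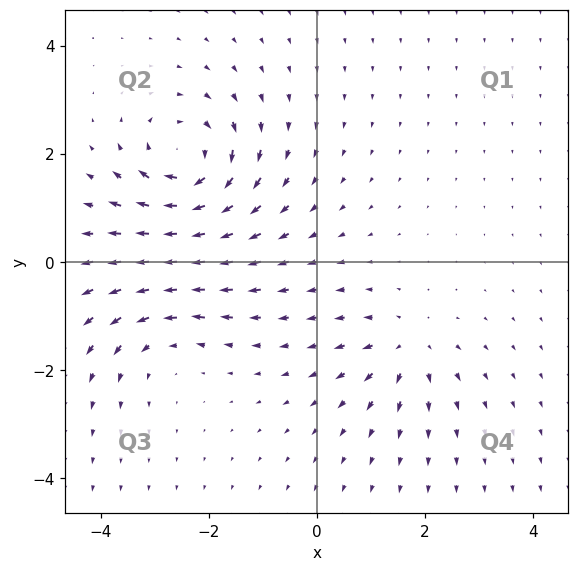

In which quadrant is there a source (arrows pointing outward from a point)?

The source sits at approximately (1.7, -1.6), which lies in quadrant Q4. The divergence there is about +4, positive as expected for a source.

Q4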